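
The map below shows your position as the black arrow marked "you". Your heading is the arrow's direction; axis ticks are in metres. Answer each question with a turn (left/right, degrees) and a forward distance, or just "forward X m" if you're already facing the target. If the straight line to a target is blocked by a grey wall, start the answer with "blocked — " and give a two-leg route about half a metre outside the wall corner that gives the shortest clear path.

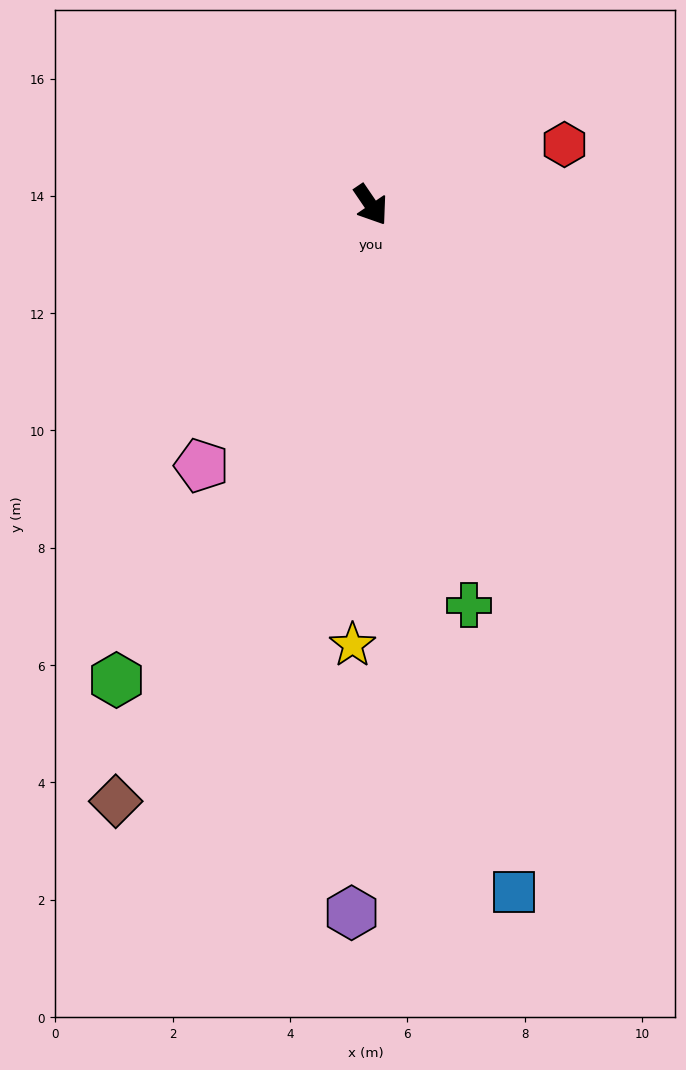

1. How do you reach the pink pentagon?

turn right 67°, forward 5.3 m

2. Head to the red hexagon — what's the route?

turn left 73°, forward 3.5 m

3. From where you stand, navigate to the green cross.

turn right 20°, forward 7.0 m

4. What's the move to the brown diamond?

turn right 57°, forward 11.1 m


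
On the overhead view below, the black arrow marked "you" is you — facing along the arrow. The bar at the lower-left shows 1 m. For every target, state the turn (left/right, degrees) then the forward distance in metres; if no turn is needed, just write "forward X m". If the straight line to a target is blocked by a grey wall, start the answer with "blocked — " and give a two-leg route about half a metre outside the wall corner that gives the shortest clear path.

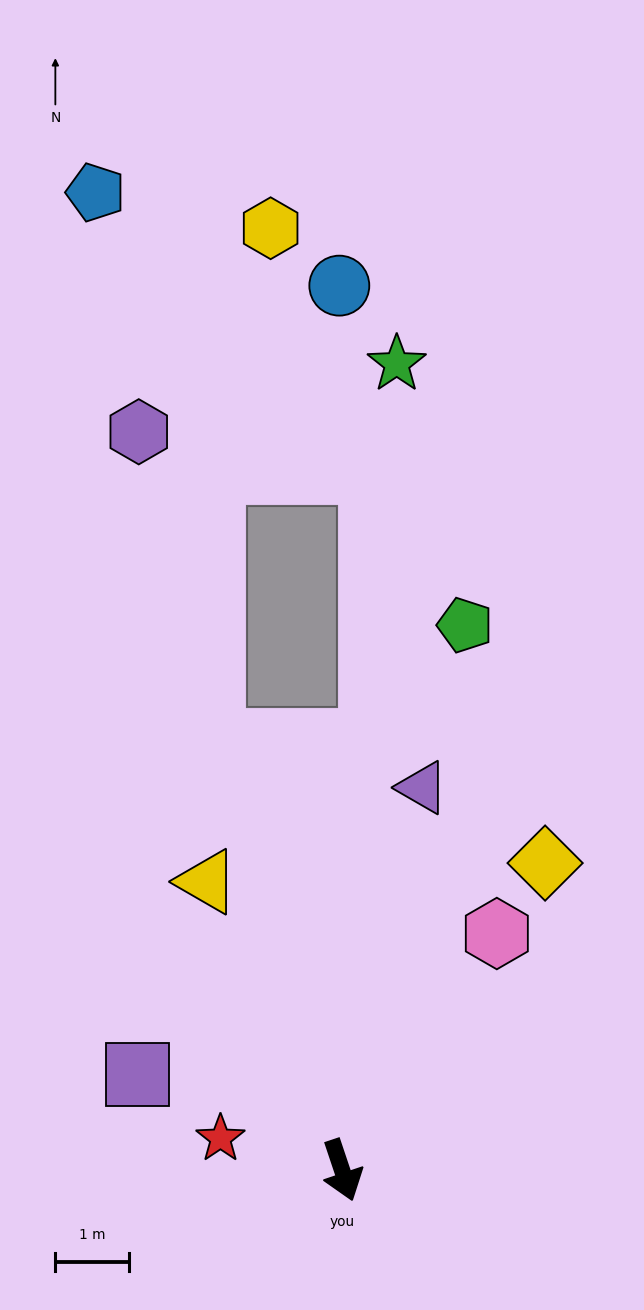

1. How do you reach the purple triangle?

turn left 150°, forward 5.3 m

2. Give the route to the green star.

turn left 158°, forward 10.9 m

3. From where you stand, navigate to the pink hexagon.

turn left 128°, forward 3.8 m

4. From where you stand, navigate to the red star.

turn right 123°, forward 1.7 m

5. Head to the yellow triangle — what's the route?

turn right 173°, forward 4.3 m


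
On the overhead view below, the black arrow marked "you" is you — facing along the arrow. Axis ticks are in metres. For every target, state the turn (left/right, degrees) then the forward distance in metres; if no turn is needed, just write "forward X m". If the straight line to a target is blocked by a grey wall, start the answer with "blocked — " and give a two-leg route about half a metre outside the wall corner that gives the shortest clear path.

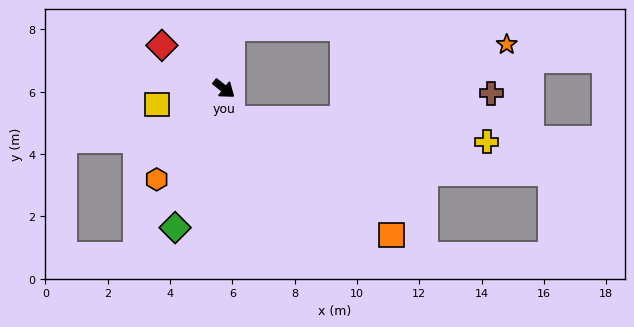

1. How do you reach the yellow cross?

blocked — turn right 36°, forward 1.0 m, then turn left 69°, forward 8.2 m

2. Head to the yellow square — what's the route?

turn right 128°, forward 2.2 m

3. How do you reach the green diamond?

turn right 71°, forward 4.7 m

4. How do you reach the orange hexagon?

turn right 88°, forward 3.6 m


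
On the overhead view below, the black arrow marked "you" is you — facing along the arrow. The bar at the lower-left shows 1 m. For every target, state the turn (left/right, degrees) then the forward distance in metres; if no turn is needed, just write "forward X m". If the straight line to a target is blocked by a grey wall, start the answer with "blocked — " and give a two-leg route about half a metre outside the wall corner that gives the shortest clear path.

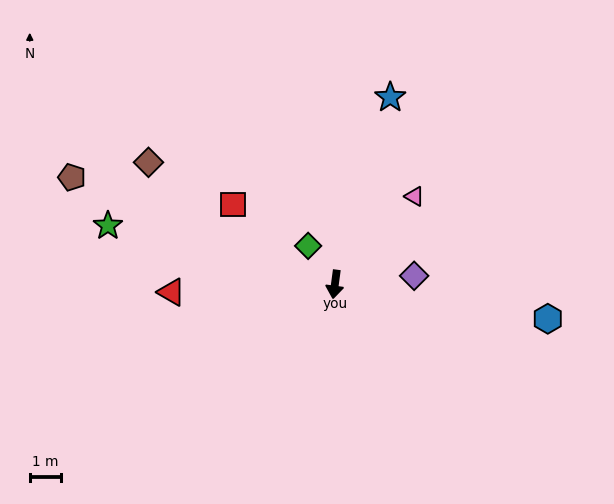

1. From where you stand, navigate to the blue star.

turn left 171°, forward 6.2 m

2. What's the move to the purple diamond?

turn left 104°, forward 2.5 m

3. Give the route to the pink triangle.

turn left 145°, forward 3.8 m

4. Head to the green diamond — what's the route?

turn right 138°, forward 1.5 m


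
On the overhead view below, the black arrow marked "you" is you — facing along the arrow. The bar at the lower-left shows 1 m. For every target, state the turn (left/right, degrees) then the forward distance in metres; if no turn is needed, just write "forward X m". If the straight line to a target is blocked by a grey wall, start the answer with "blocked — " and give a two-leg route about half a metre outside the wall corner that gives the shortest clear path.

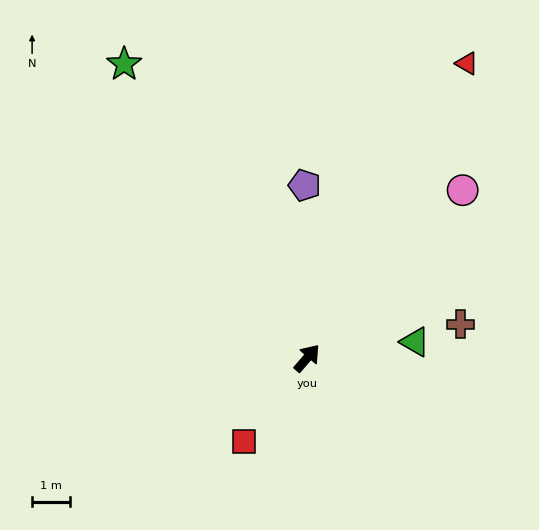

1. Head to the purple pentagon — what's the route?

turn left 42°, forward 4.5 m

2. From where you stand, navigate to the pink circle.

turn right 2°, forward 6.0 m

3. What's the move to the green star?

turn left 73°, forward 9.0 m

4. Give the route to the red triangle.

turn left 12°, forward 8.7 m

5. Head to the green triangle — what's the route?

turn right 41°, forward 2.8 m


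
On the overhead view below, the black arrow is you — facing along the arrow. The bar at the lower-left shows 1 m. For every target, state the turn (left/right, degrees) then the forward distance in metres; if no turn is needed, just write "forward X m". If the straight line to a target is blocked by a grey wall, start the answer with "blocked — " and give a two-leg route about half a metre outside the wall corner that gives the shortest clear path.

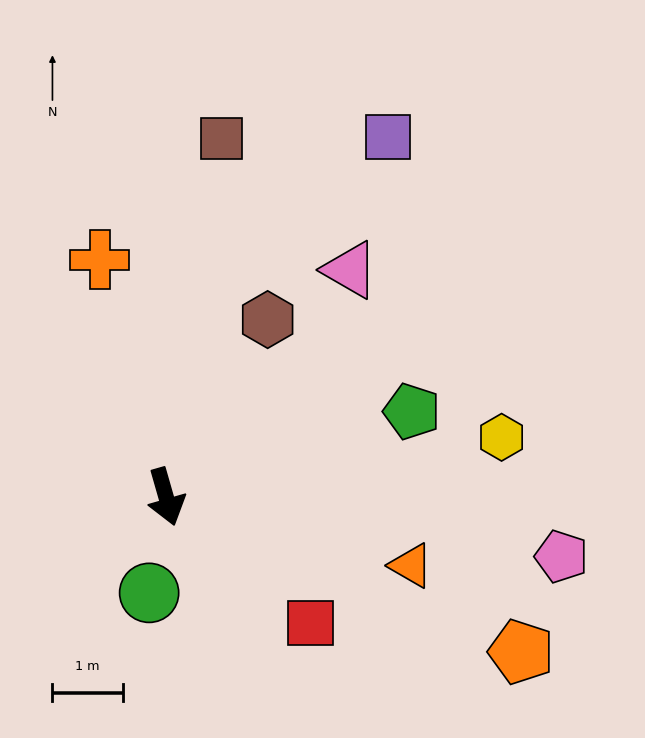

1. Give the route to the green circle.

turn right 26°, forward 1.4 m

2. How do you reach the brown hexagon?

turn left 134°, forward 2.9 m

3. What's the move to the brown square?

turn left 155°, forward 5.1 m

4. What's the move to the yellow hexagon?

turn left 84°, forward 4.8 m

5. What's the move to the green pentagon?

turn left 93°, forward 3.7 m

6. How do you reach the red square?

turn left 33°, forward 2.7 m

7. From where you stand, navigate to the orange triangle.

turn left 58°, forward 3.6 m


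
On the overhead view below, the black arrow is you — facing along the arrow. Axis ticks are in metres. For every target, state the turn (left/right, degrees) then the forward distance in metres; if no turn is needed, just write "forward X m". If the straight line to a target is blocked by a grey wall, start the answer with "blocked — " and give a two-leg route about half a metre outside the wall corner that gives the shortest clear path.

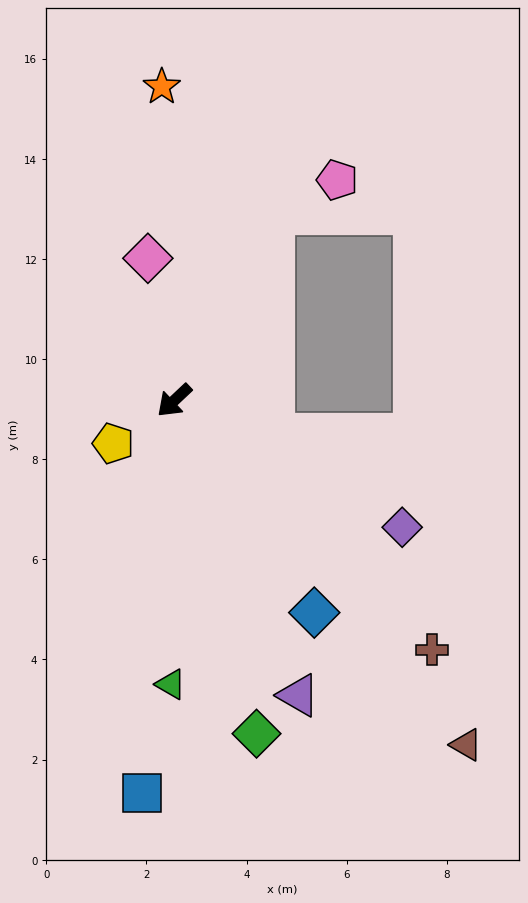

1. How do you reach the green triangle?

turn left 46°, forward 5.7 m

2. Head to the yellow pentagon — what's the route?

turn right 8°, forward 1.5 m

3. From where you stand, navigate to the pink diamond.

turn right 123°, forward 2.9 m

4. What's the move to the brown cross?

turn left 93°, forward 7.2 m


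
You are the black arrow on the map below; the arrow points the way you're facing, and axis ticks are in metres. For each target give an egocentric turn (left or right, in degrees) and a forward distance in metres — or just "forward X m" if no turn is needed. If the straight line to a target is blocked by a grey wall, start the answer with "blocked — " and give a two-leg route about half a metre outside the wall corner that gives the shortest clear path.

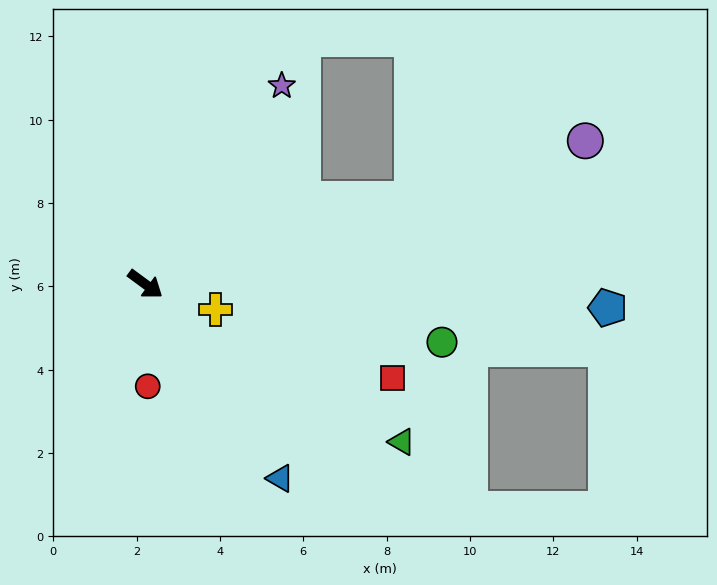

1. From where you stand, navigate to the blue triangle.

turn right 19°, forward 5.7 m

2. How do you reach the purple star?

turn left 92°, forward 5.8 m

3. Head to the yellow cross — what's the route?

turn left 16°, forward 1.8 m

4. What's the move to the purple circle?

turn left 54°, forward 11.1 m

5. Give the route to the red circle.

turn right 52°, forward 2.5 m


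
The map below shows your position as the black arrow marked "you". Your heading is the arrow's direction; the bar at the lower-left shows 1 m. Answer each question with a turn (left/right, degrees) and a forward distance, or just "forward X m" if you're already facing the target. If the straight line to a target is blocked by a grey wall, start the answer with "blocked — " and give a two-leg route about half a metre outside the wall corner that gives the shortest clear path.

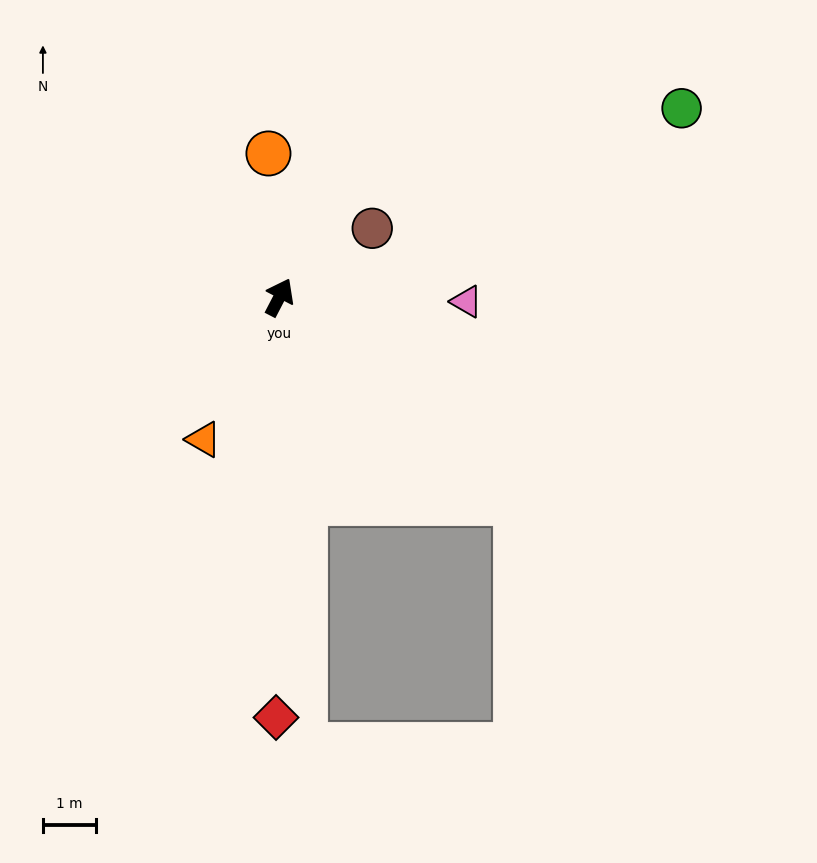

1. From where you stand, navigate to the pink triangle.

turn right 64°, forward 3.5 m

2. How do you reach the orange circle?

turn left 32°, forward 2.7 m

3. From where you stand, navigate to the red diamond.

turn right 153°, forward 7.9 m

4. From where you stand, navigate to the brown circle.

turn right 26°, forward 2.2 m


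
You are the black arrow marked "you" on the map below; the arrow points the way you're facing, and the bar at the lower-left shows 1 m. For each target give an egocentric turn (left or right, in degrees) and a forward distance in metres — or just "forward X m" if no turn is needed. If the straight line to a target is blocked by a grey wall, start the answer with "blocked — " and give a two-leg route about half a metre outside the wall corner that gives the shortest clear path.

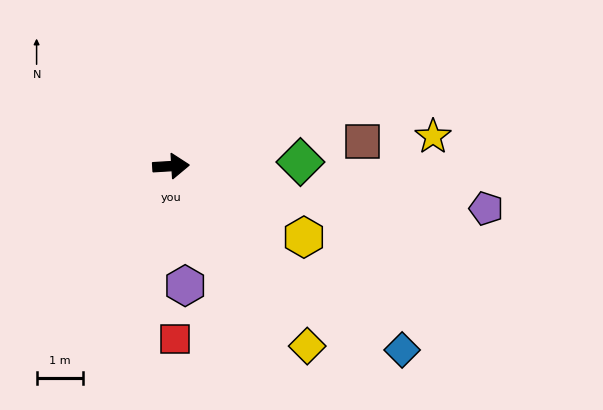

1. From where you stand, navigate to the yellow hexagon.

turn right 32°, forward 3.3 m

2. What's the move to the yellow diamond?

turn right 56°, forward 4.9 m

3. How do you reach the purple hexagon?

turn right 87°, forward 2.6 m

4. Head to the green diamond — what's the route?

forward 2.8 m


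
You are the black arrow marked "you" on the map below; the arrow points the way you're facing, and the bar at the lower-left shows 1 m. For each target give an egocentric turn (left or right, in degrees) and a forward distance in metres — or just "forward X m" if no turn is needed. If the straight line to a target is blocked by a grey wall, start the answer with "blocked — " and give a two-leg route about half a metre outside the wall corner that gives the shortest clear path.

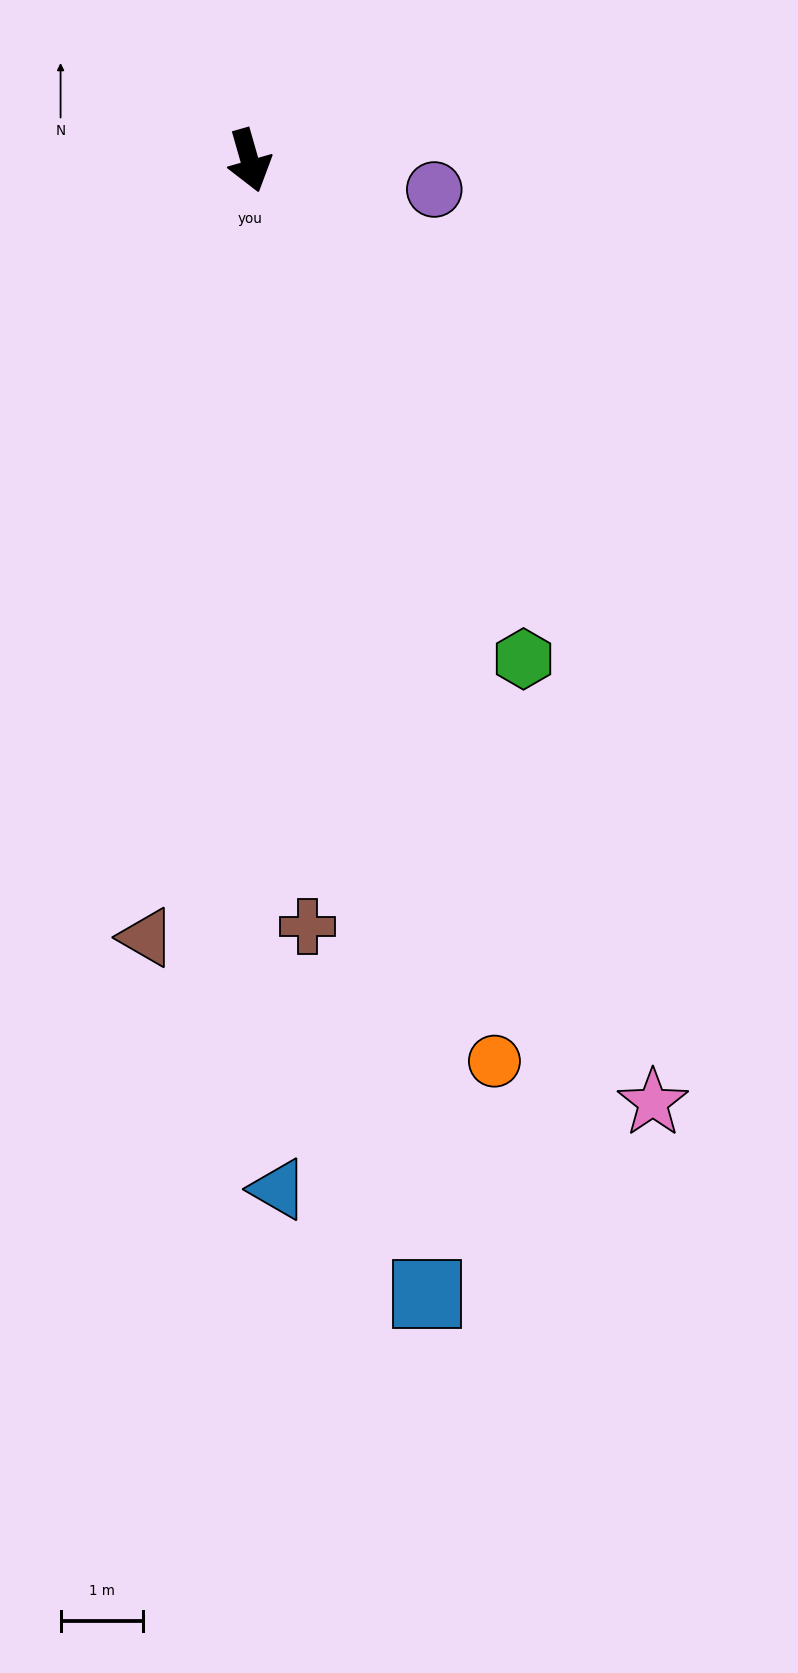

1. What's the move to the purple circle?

turn left 65°, forward 2.3 m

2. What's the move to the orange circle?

forward 11.3 m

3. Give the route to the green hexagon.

turn left 13°, forward 6.9 m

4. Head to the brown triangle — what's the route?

turn right 23°, forward 9.5 m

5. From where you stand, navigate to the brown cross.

turn right 12°, forward 9.3 m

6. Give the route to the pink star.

turn left 7°, forward 12.4 m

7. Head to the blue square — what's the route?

turn right 7°, forward 13.8 m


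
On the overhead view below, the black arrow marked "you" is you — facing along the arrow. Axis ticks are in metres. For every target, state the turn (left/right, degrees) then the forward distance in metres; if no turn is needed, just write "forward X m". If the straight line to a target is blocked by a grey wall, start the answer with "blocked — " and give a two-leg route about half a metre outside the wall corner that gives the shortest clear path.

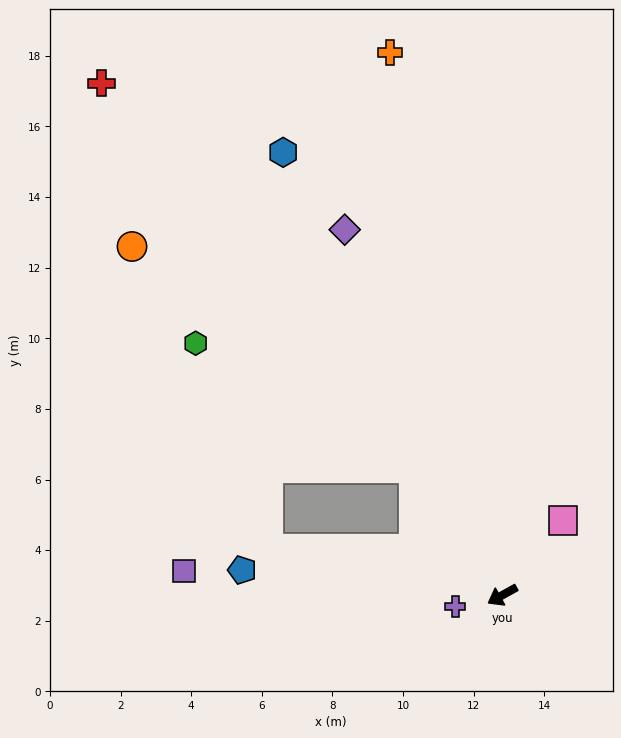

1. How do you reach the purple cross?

turn right 16°, forward 1.4 m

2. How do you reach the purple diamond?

turn right 96°, forward 11.3 m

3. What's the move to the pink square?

turn right 158°, forward 2.7 m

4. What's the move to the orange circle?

blocked — turn right 84°, forward 4.4 m, then turn left 17°, forward 10.1 m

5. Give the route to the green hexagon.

blocked — turn right 84°, forward 4.4 m, then turn left 25°, forward 7.1 m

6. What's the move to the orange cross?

turn right 107°, forward 15.7 m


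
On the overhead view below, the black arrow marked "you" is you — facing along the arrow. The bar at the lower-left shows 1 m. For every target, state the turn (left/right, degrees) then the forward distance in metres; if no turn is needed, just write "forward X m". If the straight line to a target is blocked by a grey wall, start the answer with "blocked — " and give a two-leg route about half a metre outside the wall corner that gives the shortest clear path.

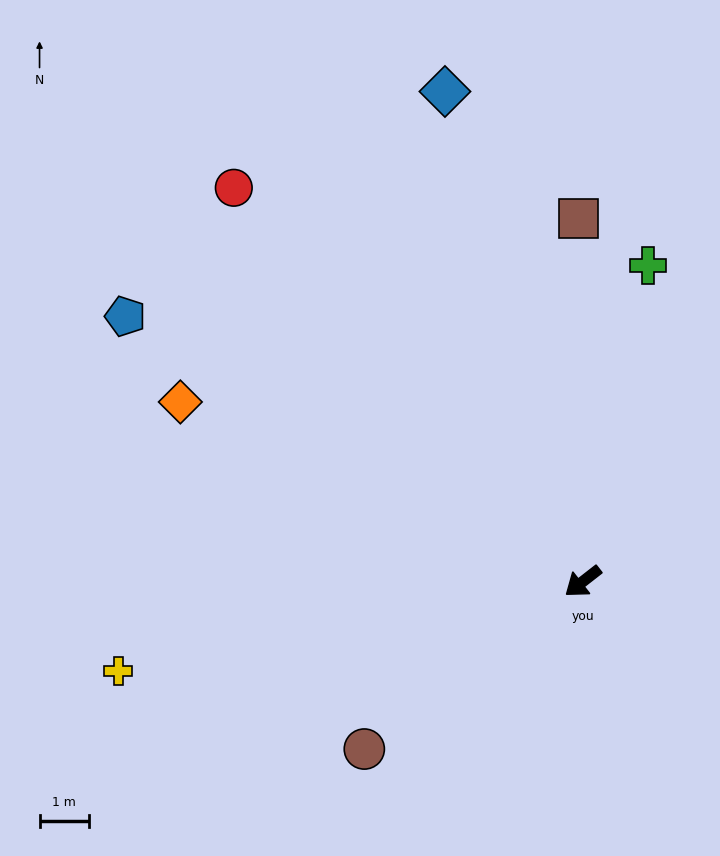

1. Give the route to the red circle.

turn right 86°, forward 10.6 m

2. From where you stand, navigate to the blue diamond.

turn right 112°, forward 10.3 m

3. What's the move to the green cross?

turn right 140°, forward 6.5 m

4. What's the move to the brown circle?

forward 5.6 m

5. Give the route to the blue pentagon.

turn right 68°, forward 10.7 m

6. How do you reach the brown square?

turn right 127°, forward 7.3 m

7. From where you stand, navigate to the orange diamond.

turn right 62°, forward 8.9 m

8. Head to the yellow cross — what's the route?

turn right 27°, forward 9.6 m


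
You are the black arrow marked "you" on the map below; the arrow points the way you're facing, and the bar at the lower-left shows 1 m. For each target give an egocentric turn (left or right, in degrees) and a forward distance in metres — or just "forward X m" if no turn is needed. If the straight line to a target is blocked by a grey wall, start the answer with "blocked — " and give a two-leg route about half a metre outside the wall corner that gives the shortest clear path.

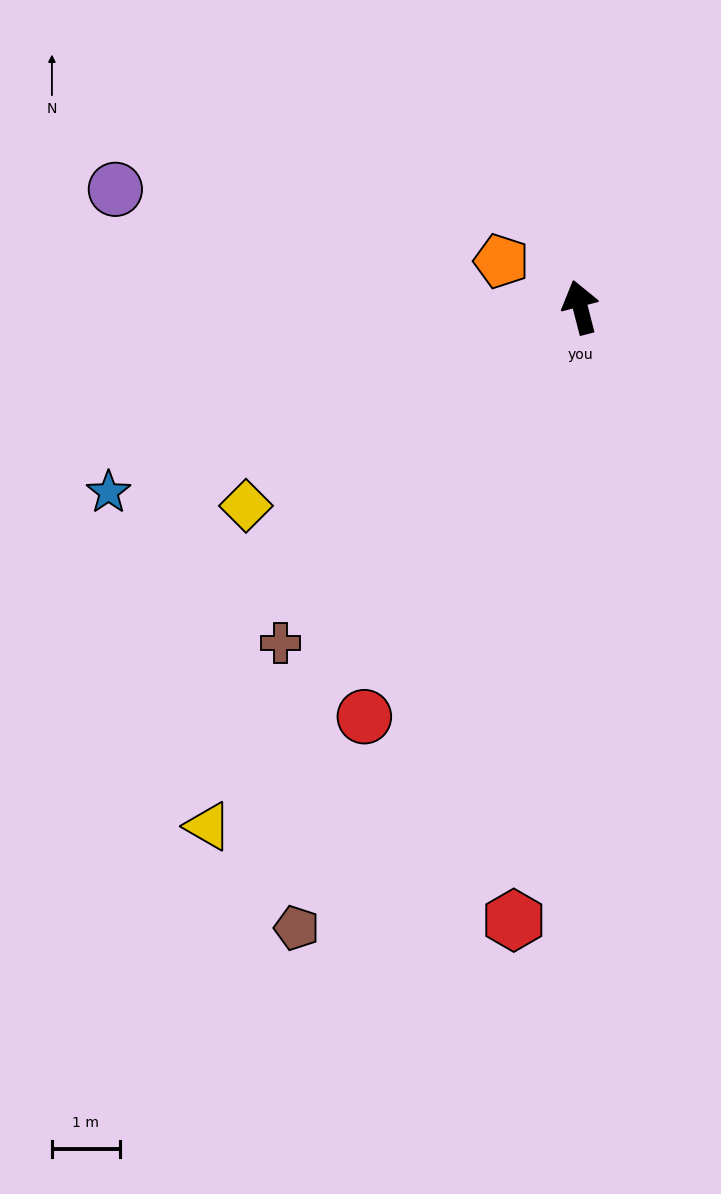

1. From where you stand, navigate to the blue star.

turn left 97°, forward 7.5 m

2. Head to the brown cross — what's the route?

turn left 124°, forward 6.6 m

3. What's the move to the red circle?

turn left 138°, forward 6.8 m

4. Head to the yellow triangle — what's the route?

turn left 130°, forward 9.4 m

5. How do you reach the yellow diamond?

turn left 106°, forward 5.7 m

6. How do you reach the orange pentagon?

turn left 45°, forward 1.3 m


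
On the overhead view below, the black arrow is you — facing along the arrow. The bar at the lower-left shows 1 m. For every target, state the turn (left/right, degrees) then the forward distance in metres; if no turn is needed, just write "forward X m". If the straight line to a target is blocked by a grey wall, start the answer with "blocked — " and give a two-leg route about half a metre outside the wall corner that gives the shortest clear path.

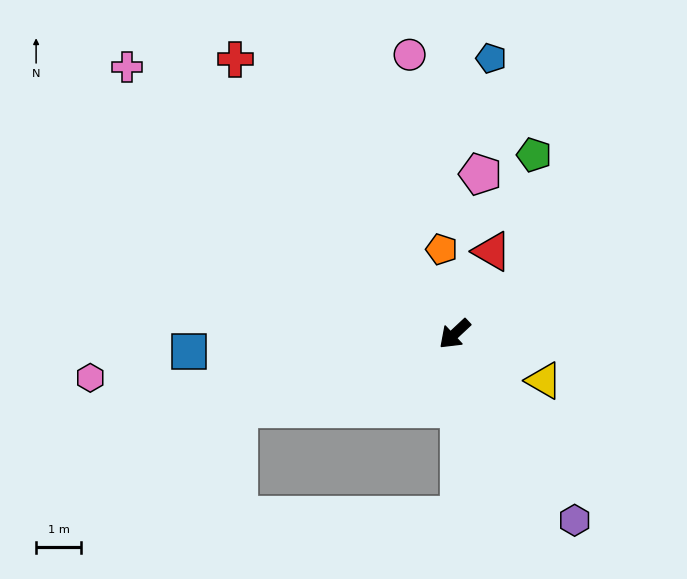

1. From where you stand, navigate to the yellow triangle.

turn left 109°, forward 2.2 m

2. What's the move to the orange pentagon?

turn right 124°, forward 1.9 m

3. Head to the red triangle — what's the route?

turn right 157°, forward 2.0 m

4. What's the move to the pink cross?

turn right 82°, forward 9.4 m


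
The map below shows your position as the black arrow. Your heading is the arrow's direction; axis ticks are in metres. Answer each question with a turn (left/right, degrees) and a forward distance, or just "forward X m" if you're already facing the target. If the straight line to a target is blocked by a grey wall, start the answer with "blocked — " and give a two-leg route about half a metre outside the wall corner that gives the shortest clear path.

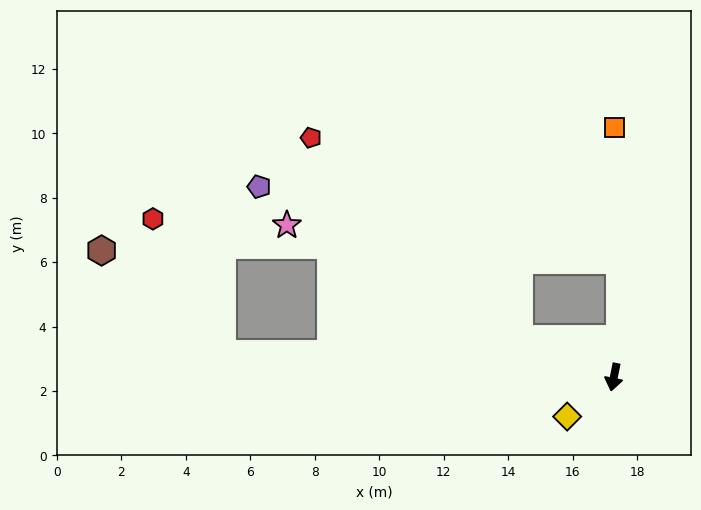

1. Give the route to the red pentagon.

blocked — turn right 101°, forward 3.2 m, then turn right 22°, forward 9.0 m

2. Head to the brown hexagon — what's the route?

blocked — turn right 82°, forward 12.2 m, then turn right 37°, forward 4.9 m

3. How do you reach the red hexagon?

blocked — turn right 82°, forward 12.2 m, then turn right 59°, forward 4.7 m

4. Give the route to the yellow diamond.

turn right 39°, forward 1.9 m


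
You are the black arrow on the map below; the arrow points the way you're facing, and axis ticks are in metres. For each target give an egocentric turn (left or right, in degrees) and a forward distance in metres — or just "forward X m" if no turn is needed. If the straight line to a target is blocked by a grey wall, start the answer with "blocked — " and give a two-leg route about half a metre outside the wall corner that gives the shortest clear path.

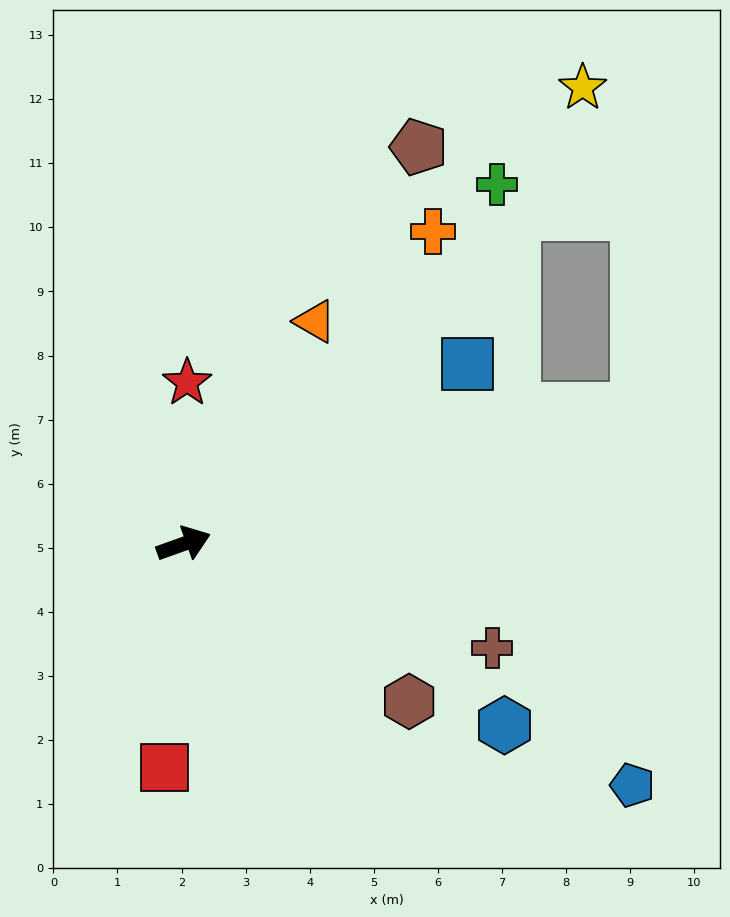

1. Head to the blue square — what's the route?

turn left 13°, forward 5.2 m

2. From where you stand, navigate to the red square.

turn right 115°, forward 3.5 m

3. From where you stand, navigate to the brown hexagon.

turn right 55°, forward 4.3 m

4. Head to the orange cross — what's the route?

turn left 32°, forward 6.2 m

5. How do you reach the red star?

turn left 69°, forward 2.5 m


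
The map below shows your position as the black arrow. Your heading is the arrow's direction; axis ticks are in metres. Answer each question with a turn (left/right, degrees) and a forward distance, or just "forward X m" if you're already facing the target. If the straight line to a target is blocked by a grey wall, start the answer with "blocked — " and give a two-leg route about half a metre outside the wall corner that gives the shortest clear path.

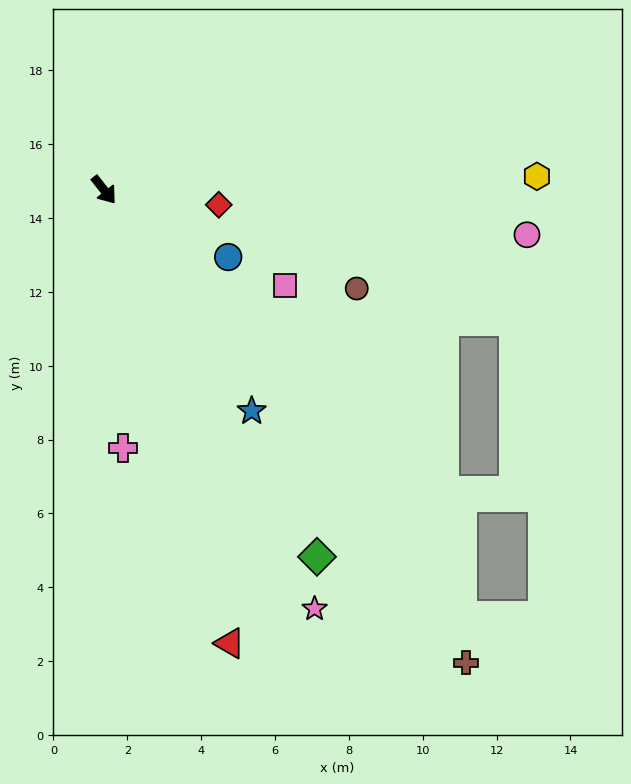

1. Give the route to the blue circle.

turn left 23°, forward 3.8 m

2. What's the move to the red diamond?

turn left 44°, forward 3.1 m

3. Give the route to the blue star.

turn right 5°, forward 7.2 m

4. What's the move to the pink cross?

turn right 34°, forward 7.0 m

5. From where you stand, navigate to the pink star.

turn right 12°, forward 12.7 m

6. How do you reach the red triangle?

turn right 23°, forward 12.7 m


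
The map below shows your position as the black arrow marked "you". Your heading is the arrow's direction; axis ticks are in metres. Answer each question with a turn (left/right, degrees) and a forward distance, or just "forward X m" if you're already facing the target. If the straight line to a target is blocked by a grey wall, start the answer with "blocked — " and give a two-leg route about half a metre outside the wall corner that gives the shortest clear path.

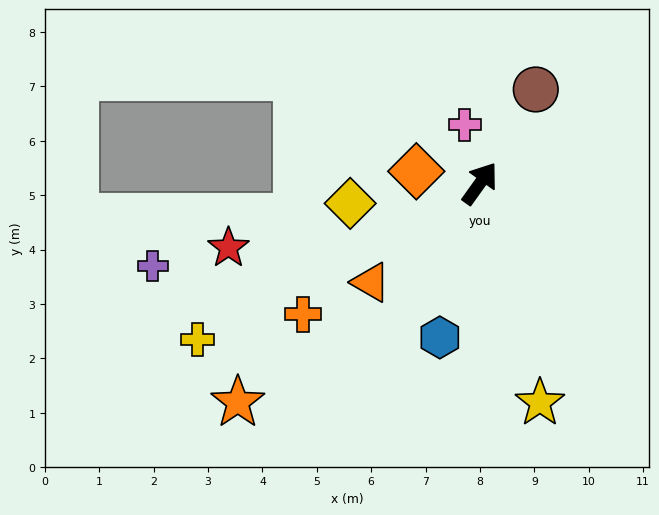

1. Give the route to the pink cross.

turn left 50°, forward 1.1 m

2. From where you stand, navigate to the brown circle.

turn left 5°, forward 2.0 m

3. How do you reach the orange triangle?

turn left 168°, forward 2.7 m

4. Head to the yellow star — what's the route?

turn right 129°, forward 4.2 m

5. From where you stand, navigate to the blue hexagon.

turn right 159°, forward 2.9 m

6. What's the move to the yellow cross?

turn left 155°, forward 5.9 m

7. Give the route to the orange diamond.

turn left 115°, forward 1.2 m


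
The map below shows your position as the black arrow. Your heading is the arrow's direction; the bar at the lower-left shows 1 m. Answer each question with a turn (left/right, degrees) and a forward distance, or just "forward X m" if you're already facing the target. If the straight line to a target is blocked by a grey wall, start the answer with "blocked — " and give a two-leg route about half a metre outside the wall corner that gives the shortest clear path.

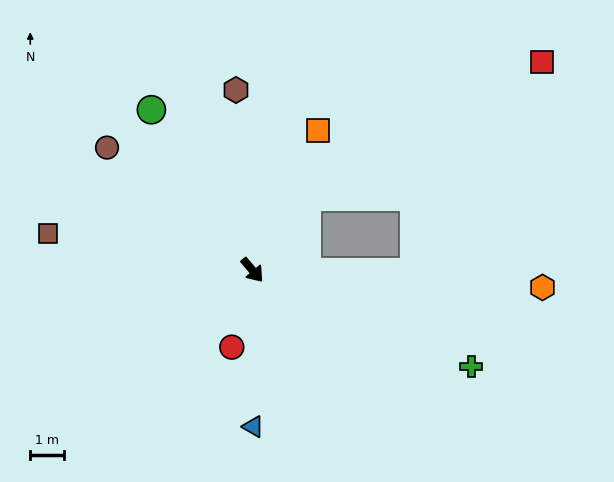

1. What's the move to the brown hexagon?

turn left 145°, forward 5.4 m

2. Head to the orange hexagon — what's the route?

turn left 46°, forward 8.6 m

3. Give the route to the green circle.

turn left 172°, forward 5.6 m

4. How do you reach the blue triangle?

turn right 40°, forward 4.6 m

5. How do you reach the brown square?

turn right 140°, forward 6.2 m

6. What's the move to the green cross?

turn left 26°, forward 7.1 m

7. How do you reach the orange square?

turn left 115°, forward 4.6 m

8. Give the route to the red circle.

turn right 55°, forward 2.4 m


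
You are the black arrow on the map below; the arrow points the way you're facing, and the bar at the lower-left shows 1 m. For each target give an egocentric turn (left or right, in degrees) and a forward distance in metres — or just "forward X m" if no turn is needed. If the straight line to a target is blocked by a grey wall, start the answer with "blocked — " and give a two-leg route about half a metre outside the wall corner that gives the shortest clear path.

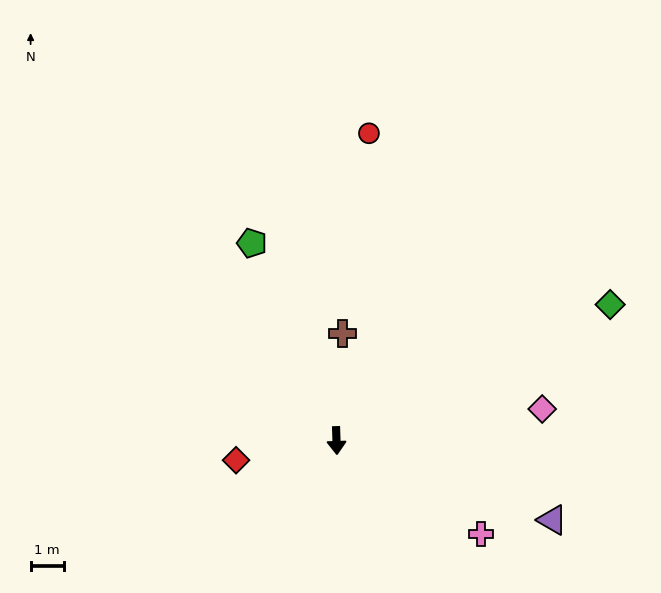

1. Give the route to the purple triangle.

turn left 68°, forward 6.9 m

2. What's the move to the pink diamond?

turn left 97°, forward 6.2 m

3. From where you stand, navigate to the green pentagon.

turn right 159°, forward 6.4 m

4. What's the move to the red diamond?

turn right 81°, forward 3.1 m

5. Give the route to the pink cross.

turn left 55°, forward 5.2 m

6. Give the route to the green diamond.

turn left 115°, forward 9.2 m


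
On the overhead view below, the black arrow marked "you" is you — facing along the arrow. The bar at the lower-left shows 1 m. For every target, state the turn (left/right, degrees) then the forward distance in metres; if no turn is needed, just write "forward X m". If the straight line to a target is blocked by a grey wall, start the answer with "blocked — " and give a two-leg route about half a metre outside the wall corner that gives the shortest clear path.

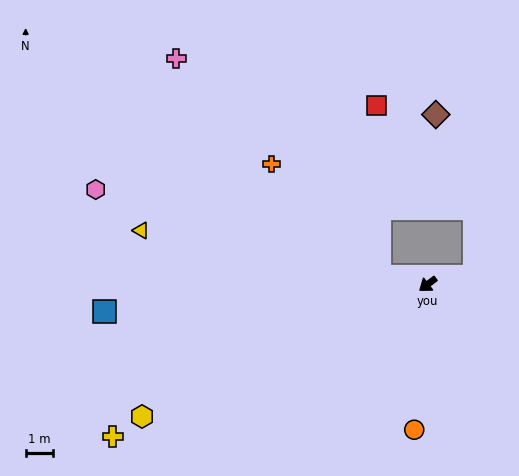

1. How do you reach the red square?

blocked — turn right 47°, forward 1.8 m, then turn right 79°, forward 6.3 m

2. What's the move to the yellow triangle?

turn right 48°, forward 10.7 m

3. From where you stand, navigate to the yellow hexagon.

turn right 12°, forward 11.5 m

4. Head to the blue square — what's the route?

turn right 32°, forward 11.9 m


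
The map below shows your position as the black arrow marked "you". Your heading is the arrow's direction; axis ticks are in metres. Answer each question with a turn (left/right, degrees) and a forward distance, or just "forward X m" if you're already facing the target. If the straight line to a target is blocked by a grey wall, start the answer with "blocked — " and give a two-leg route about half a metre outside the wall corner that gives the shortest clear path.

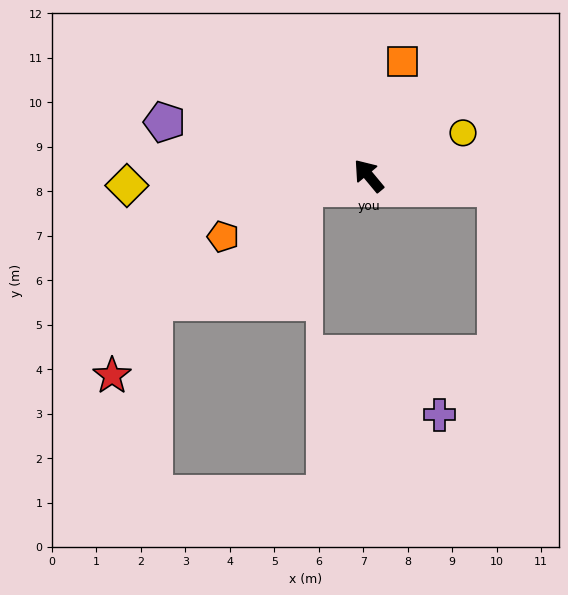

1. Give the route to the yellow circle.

turn right 105°, forward 2.3 m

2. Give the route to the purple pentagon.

turn left 36°, forward 4.7 m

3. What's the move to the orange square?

turn right 56°, forward 2.7 m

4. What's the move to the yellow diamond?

turn left 53°, forward 5.4 m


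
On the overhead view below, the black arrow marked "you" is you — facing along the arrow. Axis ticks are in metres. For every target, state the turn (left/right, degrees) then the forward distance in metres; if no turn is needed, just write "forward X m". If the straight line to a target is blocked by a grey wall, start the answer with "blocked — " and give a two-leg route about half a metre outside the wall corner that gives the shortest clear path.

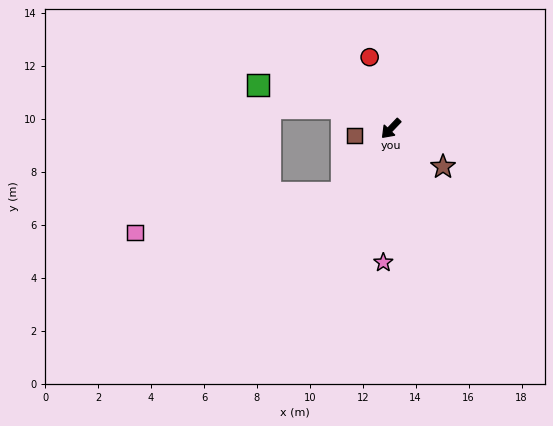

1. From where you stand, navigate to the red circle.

turn right 120°, forward 2.8 m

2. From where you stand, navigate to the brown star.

turn left 97°, forward 2.4 m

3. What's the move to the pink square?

blocked — turn left 6°, forward 3.0 m, then turn right 41°, forward 8.0 m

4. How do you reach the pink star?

turn left 40°, forward 5.1 m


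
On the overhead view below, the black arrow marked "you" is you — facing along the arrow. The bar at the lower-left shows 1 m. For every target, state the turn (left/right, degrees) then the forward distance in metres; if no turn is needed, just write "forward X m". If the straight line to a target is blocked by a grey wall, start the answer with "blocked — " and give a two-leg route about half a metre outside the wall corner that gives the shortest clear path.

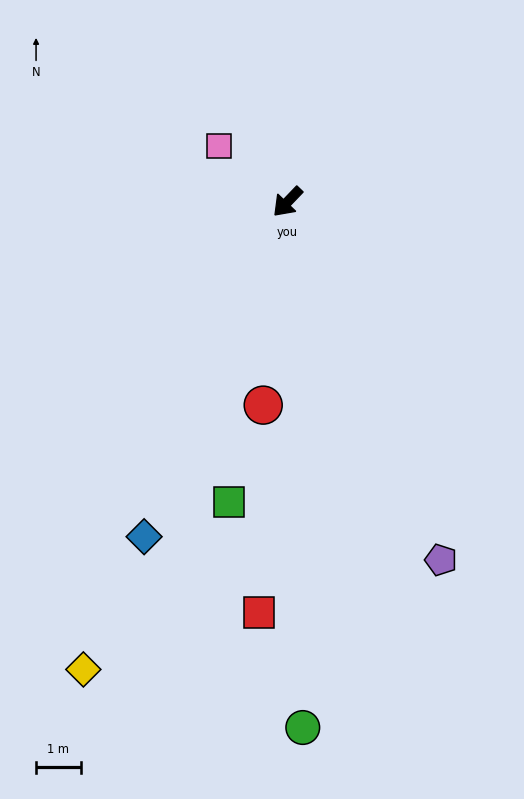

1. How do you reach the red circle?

turn left 37°, forward 4.6 m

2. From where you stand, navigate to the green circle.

turn left 45°, forward 11.8 m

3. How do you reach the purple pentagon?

turn left 67°, forward 8.7 m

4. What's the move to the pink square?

turn right 85°, forward 2.0 m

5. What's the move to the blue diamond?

turn left 21°, forward 8.1 m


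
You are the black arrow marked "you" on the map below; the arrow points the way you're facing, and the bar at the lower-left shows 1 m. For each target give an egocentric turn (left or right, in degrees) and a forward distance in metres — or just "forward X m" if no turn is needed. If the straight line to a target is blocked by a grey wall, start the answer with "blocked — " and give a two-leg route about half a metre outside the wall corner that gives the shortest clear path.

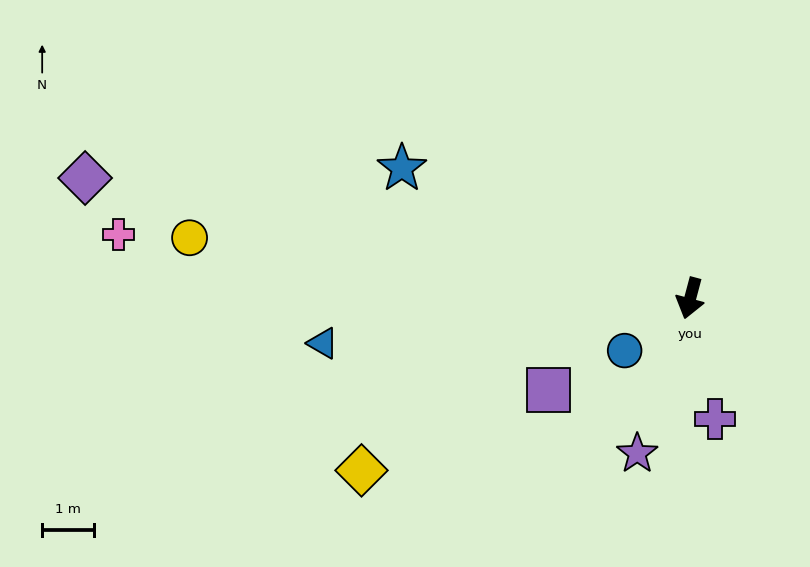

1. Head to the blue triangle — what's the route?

turn right 68°, forward 7.1 m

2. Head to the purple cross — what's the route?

turn left 27°, forward 2.4 m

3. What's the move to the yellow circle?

turn right 82°, forward 9.6 m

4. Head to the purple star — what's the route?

turn right 4°, forward 3.1 m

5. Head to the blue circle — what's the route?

turn right 37°, forward 1.6 m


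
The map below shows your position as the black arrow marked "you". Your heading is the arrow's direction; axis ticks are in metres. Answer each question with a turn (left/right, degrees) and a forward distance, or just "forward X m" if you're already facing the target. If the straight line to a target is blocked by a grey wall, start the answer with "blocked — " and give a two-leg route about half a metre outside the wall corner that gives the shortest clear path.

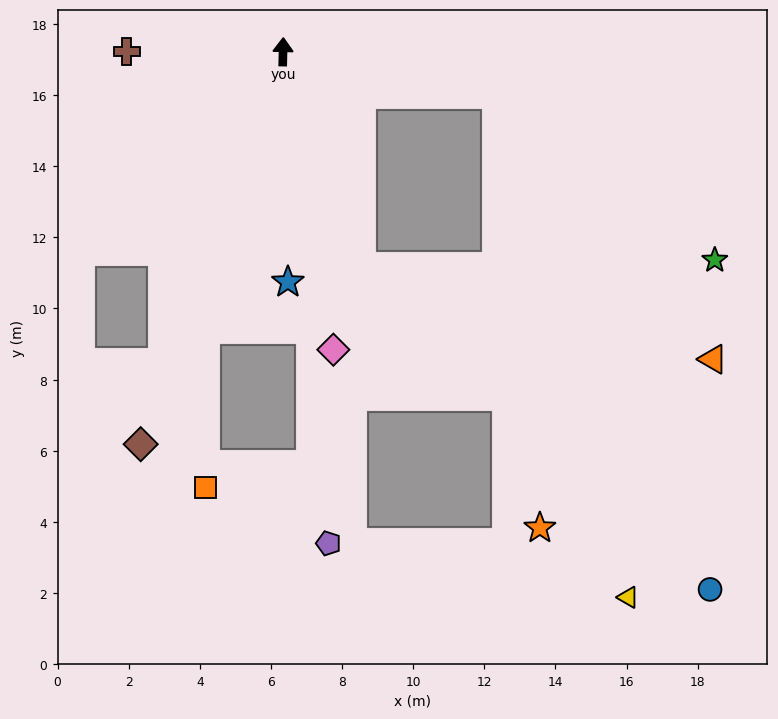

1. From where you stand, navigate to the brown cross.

turn left 91°, forward 4.4 m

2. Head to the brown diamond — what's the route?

turn left 161°, forward 11.7 m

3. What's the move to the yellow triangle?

blocked — turn right 100°, forward 6.1 m, then turn right 64°, forward 14.6 m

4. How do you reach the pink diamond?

turn right 169°, forward 8.5 m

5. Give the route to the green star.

blocked — turn right 100°, forward 6.1 m, then turn right 26°, forward 7.7 m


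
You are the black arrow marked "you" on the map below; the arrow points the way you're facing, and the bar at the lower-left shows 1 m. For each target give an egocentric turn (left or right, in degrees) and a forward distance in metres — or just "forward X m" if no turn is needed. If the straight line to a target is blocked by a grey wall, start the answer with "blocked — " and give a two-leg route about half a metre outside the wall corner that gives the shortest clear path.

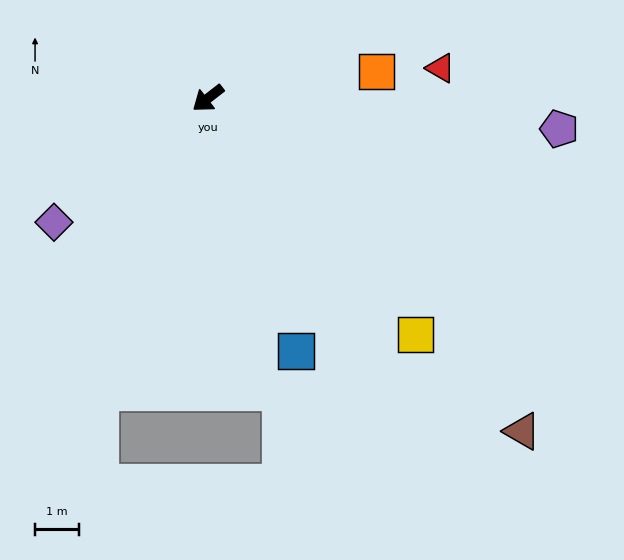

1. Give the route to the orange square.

turn left 151°, forward 3.9 m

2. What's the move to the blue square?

turn left 71°, forward 6.2 m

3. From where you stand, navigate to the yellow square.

turn left 93°, forward 7.2 m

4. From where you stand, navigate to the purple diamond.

forward 4.5 m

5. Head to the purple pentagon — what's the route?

turn left 137°, forward 8.1 m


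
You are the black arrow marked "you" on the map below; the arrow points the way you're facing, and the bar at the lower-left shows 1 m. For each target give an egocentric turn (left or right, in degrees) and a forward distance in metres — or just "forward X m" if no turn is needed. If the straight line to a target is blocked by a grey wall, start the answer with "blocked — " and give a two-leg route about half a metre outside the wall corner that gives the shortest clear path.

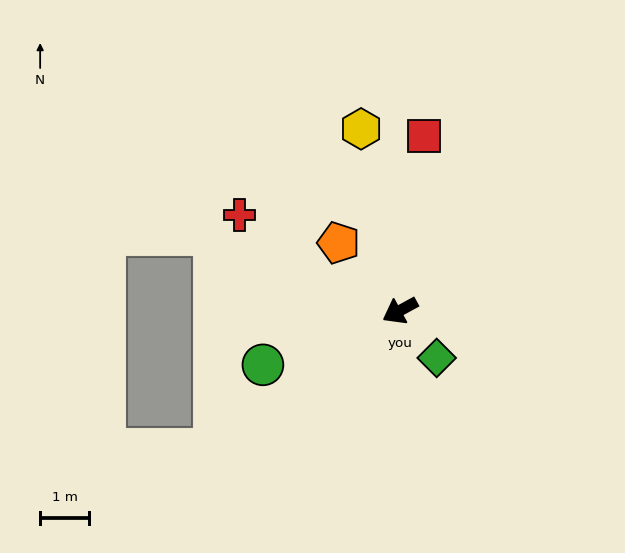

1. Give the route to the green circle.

turn right 7°, forward 3.0 m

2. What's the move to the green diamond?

turn left 99°, forward 1.2 m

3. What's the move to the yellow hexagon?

turn right 107°, forward 3.8 m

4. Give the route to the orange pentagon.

turn right 76°, forward 1.9 m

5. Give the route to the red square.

turn right 126°, forward 3.6 m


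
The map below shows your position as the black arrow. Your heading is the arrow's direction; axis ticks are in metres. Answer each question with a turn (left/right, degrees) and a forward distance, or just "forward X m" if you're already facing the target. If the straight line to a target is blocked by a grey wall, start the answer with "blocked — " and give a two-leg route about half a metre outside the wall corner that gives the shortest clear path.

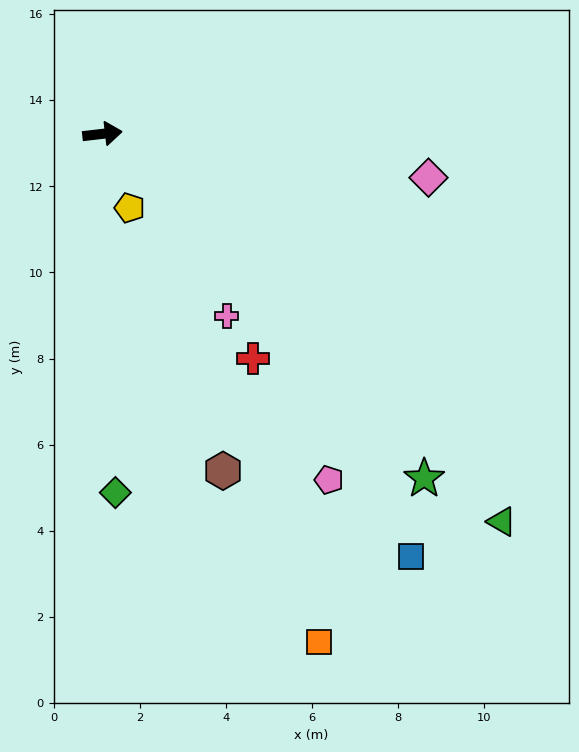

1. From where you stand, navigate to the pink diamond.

turn right 14°, forward 7.6 m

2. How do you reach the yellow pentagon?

turn right 76°, forward 1.8 m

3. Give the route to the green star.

turn right 54°, forward 11.0 m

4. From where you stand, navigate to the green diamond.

turn right 95°, forward 8.3 m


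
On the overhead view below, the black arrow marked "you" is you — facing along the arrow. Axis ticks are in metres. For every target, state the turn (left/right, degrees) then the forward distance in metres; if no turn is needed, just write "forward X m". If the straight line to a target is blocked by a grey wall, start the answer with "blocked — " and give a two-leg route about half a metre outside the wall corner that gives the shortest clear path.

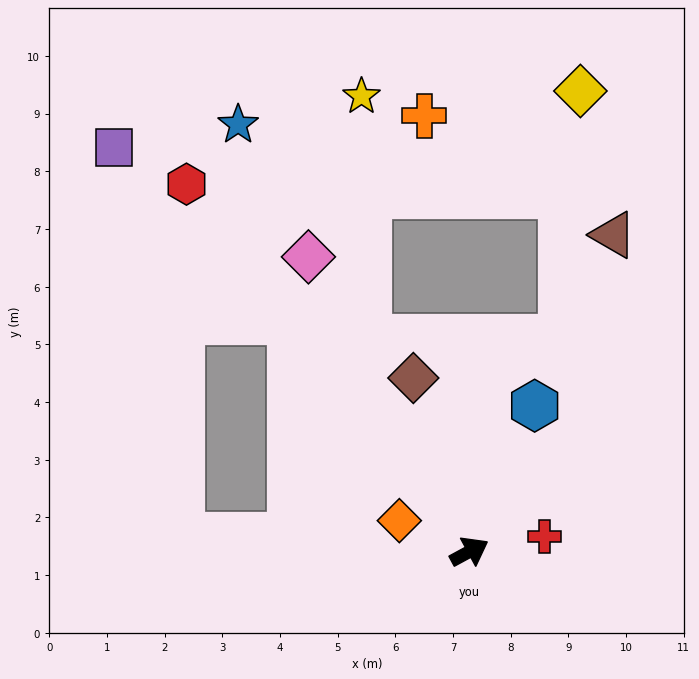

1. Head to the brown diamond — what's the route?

turn left 79°, forward 3.2 m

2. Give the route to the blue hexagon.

turn left 37°, forward 2.8 m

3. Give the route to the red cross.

turn right 17°, forward 1.3 m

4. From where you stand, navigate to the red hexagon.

turn left 99°, forward 8.0 m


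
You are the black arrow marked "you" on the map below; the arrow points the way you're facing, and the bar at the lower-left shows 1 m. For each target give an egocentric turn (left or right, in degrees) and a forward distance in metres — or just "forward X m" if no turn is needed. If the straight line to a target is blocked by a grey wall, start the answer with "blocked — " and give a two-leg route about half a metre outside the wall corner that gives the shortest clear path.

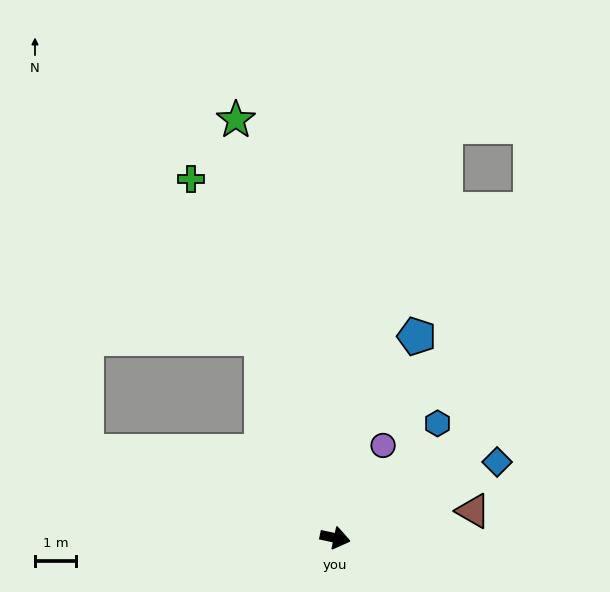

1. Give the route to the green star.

turn left 115°, forward 10.6 m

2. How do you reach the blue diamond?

turn left 37°, forward 4.4 m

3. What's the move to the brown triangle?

turn left 23°, forward 3.5 m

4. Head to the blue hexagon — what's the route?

turn left 60°, forward 3.8 m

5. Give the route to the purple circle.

turn left 75°, forward 2.6 m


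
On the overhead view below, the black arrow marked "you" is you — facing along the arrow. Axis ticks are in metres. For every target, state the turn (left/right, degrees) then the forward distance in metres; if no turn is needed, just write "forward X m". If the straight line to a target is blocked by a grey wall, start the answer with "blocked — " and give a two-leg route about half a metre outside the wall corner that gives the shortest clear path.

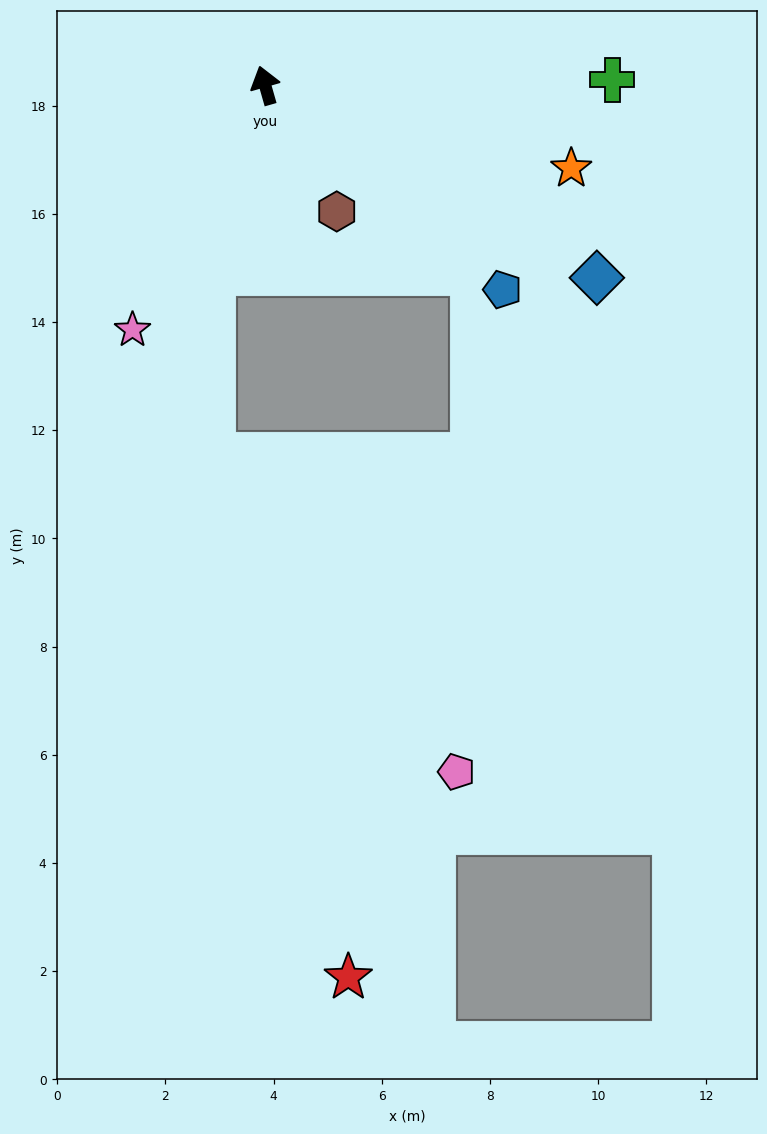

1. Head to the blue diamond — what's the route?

turn right 136°, forward 7.1 m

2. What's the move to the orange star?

turn right 121°, forward 5.9 m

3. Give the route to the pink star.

turn left 136°, forward 5.1 m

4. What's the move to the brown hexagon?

turn right 166°, forward 2.7 m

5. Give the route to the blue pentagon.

turn right 147°, forward 5.8 m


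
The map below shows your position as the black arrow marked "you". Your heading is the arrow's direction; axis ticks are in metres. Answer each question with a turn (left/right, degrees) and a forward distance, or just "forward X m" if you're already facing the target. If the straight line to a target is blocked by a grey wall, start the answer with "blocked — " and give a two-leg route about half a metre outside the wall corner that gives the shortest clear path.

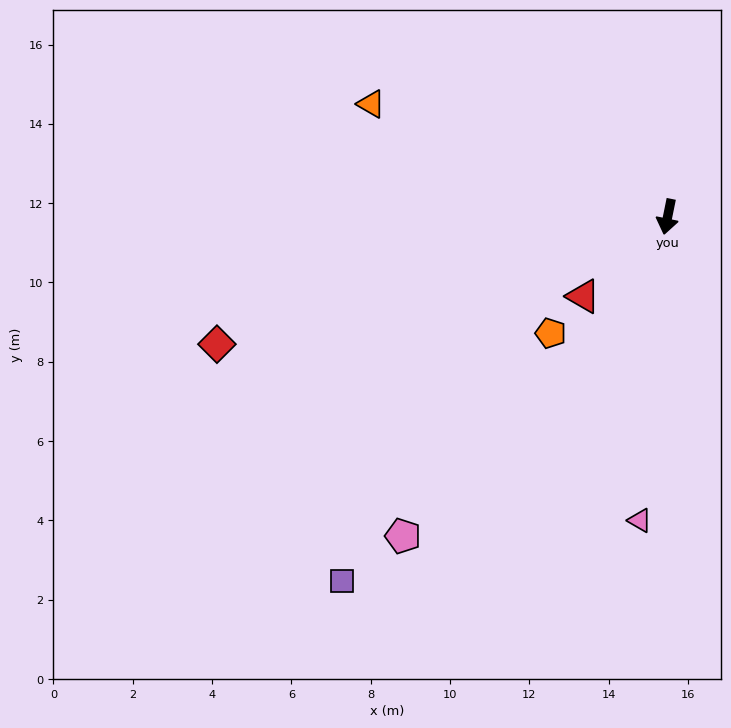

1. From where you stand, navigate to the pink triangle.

turn left 6°, forward 7.7 m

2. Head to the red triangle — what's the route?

turn right 35°, forward 2.9 m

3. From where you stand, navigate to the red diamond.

turn right 63°, forward 11.8 m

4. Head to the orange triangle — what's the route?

turn right 99°, forward 8.0 m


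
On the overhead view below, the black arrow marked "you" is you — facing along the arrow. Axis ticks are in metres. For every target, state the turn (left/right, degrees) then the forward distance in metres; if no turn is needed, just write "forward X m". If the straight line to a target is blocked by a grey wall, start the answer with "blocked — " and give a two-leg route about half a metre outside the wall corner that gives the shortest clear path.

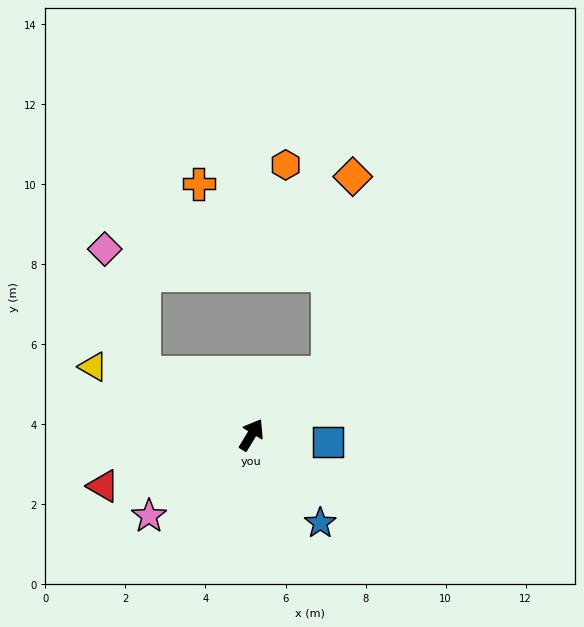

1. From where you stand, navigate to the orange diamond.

blocked — turn right 20°, forward 2.5 m, then turn left 44°, forward 5.0 m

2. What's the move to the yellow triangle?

turn left 98°, forward 4.3 m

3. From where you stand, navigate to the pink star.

turn left 160°, forward 3.3 m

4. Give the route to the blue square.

turn right 64°, forward 1.9 m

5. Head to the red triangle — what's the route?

turn left 140°, forward 3.9 m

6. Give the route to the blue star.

turn right 111°, forward 2.8 m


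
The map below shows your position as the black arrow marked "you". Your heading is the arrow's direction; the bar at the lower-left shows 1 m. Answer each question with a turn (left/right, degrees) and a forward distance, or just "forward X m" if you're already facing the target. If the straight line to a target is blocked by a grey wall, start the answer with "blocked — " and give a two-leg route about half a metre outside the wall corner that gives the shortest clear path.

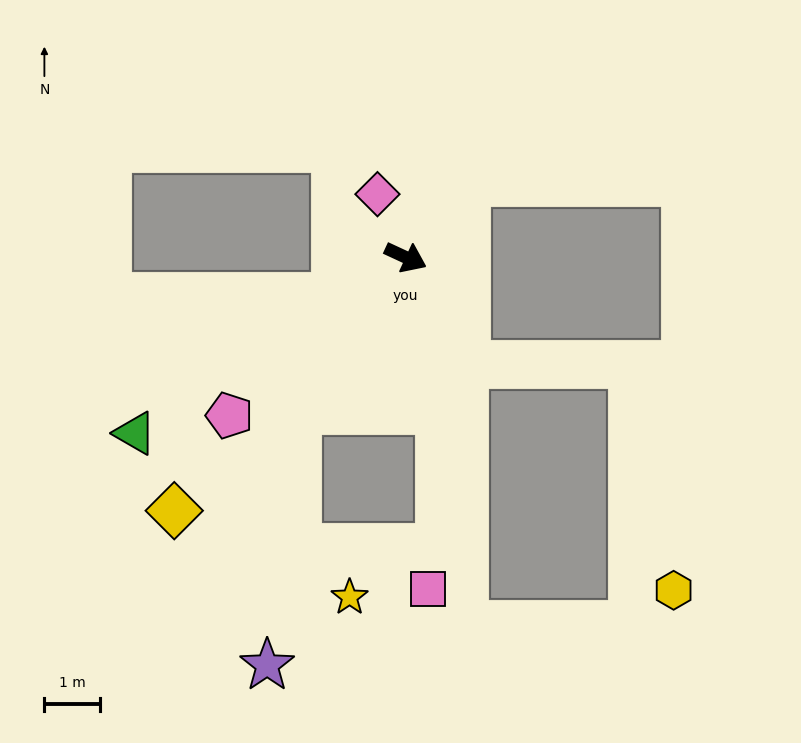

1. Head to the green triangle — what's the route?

turn right 122°, forward 5.8 m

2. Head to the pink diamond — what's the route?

turn left 139°, forward 1.2 m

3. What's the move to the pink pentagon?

turn right 113°, forward 4.3 m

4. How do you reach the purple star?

blocked — turn right 100°, forward 3.4 m, then turn left 28°, forward 4.6 m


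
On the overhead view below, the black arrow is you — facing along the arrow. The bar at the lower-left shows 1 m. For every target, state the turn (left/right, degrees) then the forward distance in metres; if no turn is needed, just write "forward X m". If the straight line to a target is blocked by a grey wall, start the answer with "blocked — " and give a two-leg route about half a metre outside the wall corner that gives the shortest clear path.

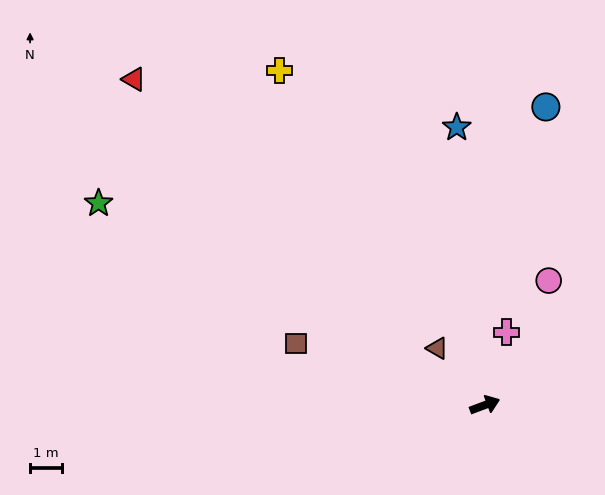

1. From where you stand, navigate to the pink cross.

turn left 53°, forward 2.3 m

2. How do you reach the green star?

turn left 132°, forward 13.4 m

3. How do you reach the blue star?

turn left 75°, forward 8.6 m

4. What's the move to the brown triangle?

turn left 109°, forward 2.3 m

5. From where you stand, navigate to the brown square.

turn left 141°, forward 6.1 m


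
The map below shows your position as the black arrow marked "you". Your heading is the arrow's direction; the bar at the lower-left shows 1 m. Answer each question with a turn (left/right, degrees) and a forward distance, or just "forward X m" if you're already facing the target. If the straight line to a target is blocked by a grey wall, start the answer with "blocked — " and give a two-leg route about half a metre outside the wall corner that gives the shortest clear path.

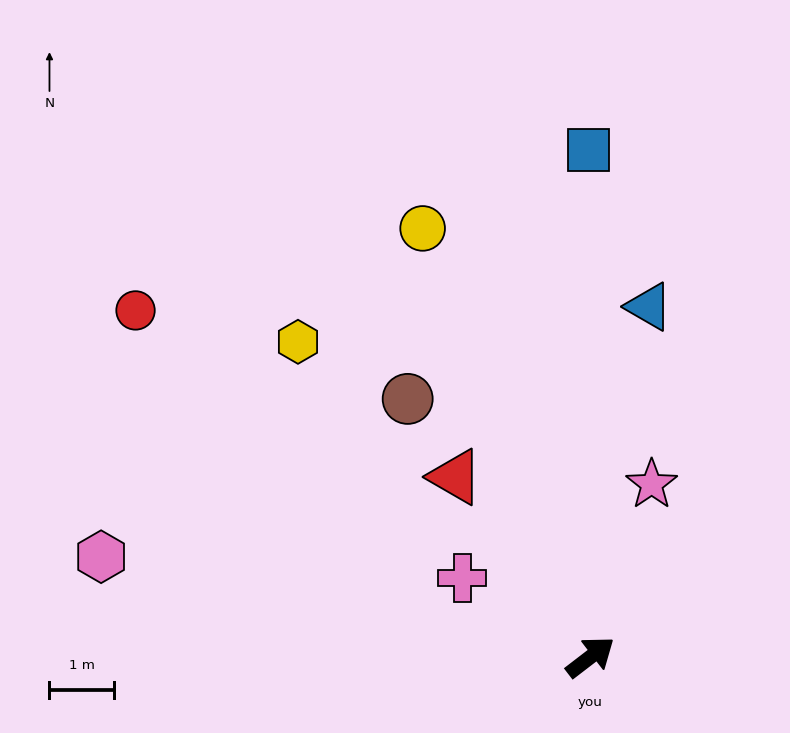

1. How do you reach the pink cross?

turn left 111°, forward 2.3 m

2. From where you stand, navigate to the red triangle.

turn left 89°, forward 3.5 m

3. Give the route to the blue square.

turn left 53°, forward 7.9 m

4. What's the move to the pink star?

turn left 33°, forward 2.8 m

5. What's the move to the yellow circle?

turn left 74°, forward 7.1 m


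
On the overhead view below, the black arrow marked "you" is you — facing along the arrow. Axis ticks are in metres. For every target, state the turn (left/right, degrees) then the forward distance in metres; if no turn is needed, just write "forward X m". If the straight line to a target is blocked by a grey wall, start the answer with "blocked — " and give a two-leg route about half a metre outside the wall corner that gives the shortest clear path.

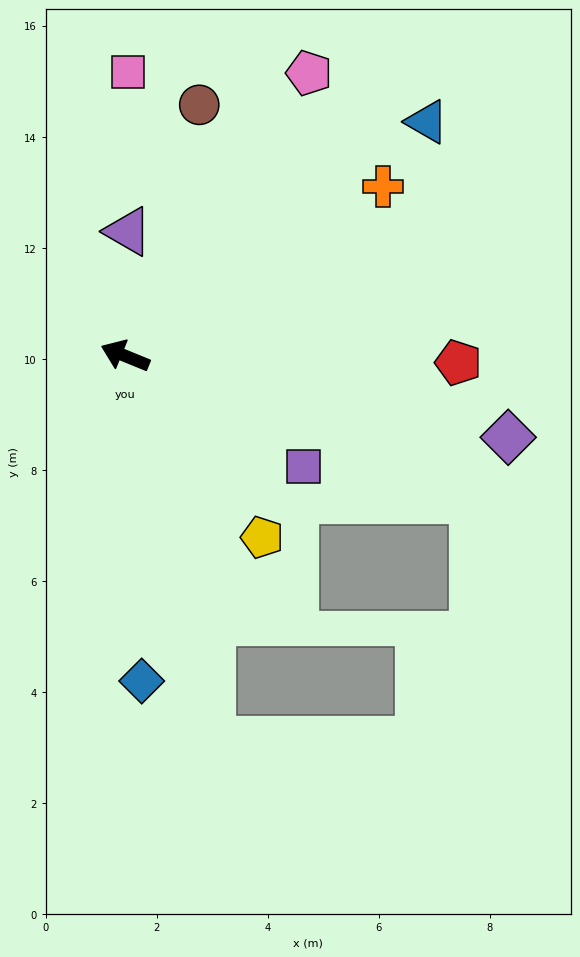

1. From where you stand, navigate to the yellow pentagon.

turn left 149°, forward 4.1 m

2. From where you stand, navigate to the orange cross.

turn right 124°, forward 5.6 m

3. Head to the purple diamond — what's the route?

turn right 170°, forward 7.1 m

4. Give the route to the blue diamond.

turn left 115°, forward 5.9 m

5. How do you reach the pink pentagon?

turn right 101°, forward 6.1 m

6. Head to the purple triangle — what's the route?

turn right 69°, forward 2.2 m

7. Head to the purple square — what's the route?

turn left 170°, forward 3.8 m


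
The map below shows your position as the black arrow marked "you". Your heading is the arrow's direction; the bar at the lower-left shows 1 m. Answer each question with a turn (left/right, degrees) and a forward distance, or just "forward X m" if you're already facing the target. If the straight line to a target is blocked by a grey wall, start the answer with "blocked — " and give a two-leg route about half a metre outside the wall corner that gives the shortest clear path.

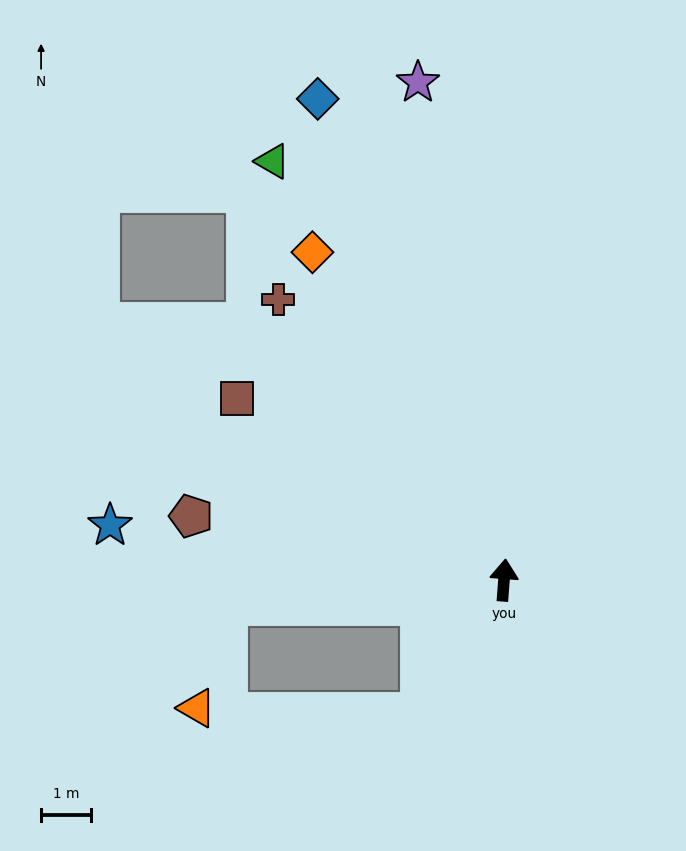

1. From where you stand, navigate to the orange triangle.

blocked — turn left 99°, forward 5.5 m, then turn left 69°, forward 2.1 m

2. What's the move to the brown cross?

turn left 43°, forward 7.1 m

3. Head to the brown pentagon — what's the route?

turn left 83°, forward 6.3 m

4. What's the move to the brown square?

turn left 60°, forward 6.4 m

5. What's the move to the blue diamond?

turn left 25°, forward 10.2 m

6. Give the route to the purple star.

turn left 14°, forward 10.0 m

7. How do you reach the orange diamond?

turn left 35°, forward 7.5 m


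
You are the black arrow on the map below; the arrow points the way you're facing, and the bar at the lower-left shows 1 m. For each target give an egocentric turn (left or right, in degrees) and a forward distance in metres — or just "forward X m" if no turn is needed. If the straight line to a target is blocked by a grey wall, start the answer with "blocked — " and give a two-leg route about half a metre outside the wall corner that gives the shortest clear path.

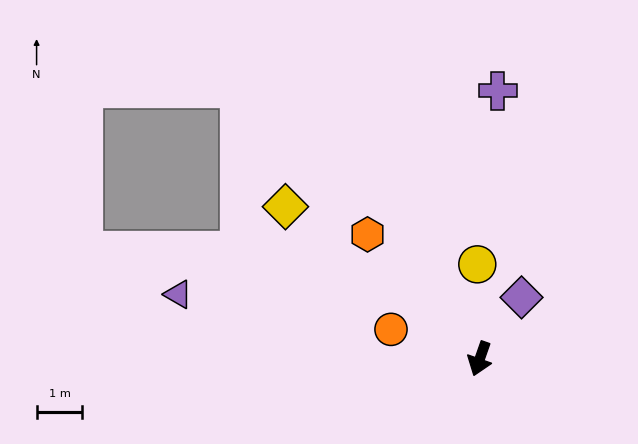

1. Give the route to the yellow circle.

turn right 159°, forward 2.1 m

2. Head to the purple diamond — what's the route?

turn left 165°, forward 1.6 m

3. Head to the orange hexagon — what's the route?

turn right 119°, forward 3.7 m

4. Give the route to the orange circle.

turn right 89°, forward 2.0 m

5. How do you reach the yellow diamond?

turn right 109°, forward 5.4 m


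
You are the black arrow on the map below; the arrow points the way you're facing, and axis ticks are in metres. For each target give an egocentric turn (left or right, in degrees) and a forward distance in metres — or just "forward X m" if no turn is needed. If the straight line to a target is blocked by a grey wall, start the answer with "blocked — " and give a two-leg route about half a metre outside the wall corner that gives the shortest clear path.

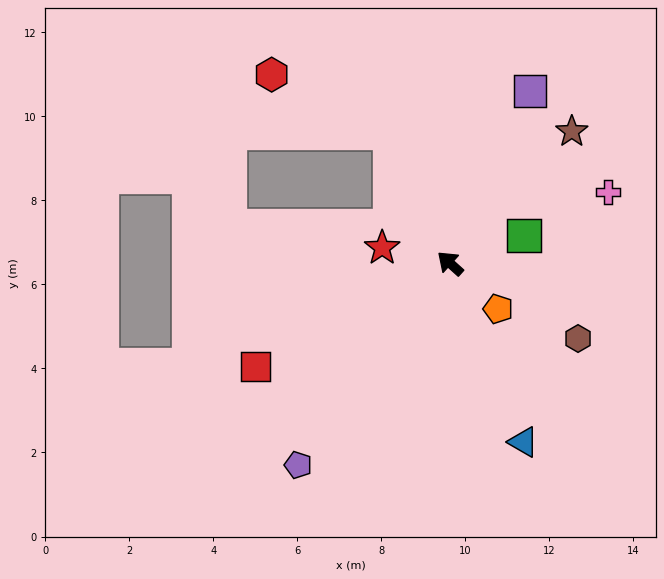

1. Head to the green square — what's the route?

turn right 117°, forward 1.9 m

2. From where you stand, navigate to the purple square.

turn right 73°, forward 4.5 m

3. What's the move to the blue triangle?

turn left 154°, forward 4.6 m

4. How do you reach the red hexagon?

blocked — turn right 24°, forward 3.4 m, then turn left 40°, forward 3.2 m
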